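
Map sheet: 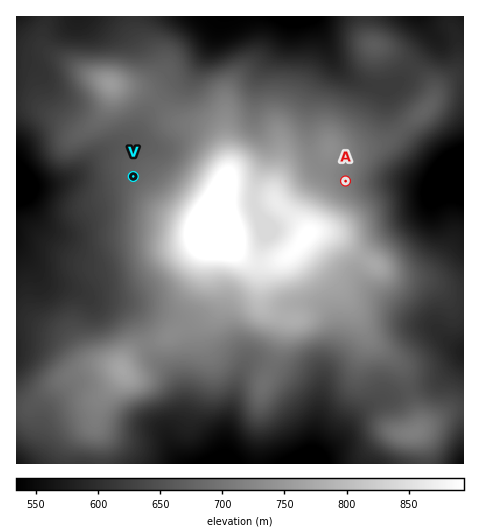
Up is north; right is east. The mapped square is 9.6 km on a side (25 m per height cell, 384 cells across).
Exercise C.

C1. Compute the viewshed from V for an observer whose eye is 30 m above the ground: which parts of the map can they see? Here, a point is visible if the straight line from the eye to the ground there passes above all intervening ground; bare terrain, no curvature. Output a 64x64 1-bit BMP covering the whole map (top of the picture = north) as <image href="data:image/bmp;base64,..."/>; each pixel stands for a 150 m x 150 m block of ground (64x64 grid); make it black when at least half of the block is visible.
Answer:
<image width="64" height="64" href="data:image/bmp;base64,Qk0+AgAAAAAAAD4AAAAoAAAAQAAAAEAAAAABAAEAAAAAAAACAAATCwAAEwsAAAIAAAAAAAAA////AAAAAAAAAAAAAAAAAAAAAAAAAAAAAAAAAAAAAAAAAAAAAAAAAAAAAAAAAAAAAAAAAAAAAAAAAAAAAAAAAAAAAAAAAAAAwAAAAAAAAADAAAAAAAAAAOAAAAAAAAAA4AAAAAAAAAD8AGAAAAAAAP8B4AAAAAAA///AAAAAAAA//8AAAAAAAB//wAAAAAAAD//gAAAAAAAf/8AAAAAAAH//wAAAAAAA//8AAAAAAAD//gAAAAAAAP/8AAAAAAAA//gAAAAAAAD/+AAAAAAAAP/4AAAAAAAA//gAAAAAAAD/+AAAAAAAAP/4AAAAAAAA//AAAAAAAAD/+AAAAAAAAP///gAAAAAA////gAAAAAD////AAAAAAPD//8AAAAAA4P//4AAAAADh///gAAAAAOH///AAAAAA4f//8AAAAADj///4AAAAAMP///gAAAAAg///+AAAAAAD///8AAAAAAP///wAAAAAA///+AAAAAAB///4AAAAAAD///gAAAAAAH//+AAAAAAAP//4AAAAAAAf/jgAAAAAAA/4GAAAAAAAH/gIAAAAAAAf8AAAAAAAAD/gAAAAAAAAAAAAAAAAAAAAAAAAAAAAAAAAAAAAAAAAAAAAAAAAAAAAAAAAAAAAAAAAAAAAAAAAAAAAAAAAAAAAAAAAAAAAAAAAAAAAAAAAAAAAAAAAAA=="/>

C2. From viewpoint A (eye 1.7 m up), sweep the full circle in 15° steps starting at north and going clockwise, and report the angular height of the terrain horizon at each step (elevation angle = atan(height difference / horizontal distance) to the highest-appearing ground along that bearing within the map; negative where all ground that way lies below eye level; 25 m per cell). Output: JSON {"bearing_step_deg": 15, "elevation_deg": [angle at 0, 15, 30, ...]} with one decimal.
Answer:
{"bearing_step_deg": 15, "elevation_deg": [0.8, -0.3, -1.3, -1.0, -2.4, -4.1, -4.6, -3.7, -2.7, -1.5, 0.9, 3.6, 6.4, 8.2, 8.9, 8.4, 7.0, 6.0, 4.9, 3.0, 2.1, 1.9, 1.9, 1.7]}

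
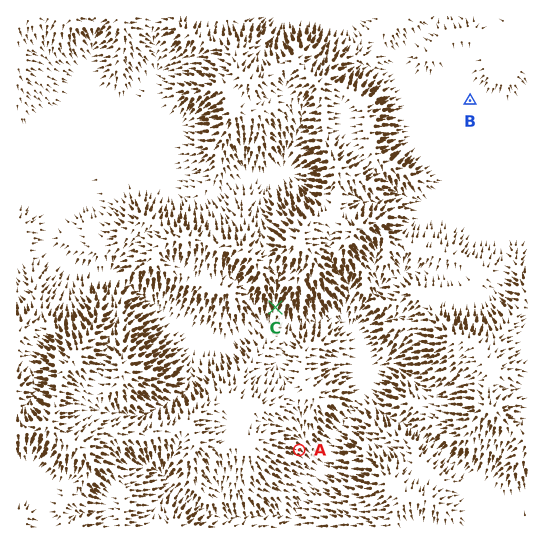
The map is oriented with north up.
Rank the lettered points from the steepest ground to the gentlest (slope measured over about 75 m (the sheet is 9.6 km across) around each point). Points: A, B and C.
C A B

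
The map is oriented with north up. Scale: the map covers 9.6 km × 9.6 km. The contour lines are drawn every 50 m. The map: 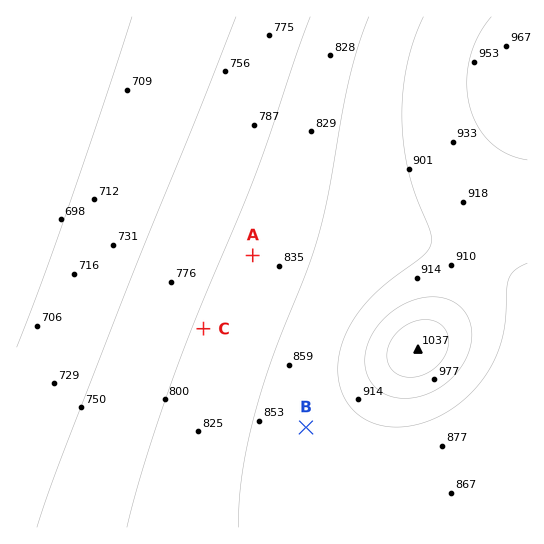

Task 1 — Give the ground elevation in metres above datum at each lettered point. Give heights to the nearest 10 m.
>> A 820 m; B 870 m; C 810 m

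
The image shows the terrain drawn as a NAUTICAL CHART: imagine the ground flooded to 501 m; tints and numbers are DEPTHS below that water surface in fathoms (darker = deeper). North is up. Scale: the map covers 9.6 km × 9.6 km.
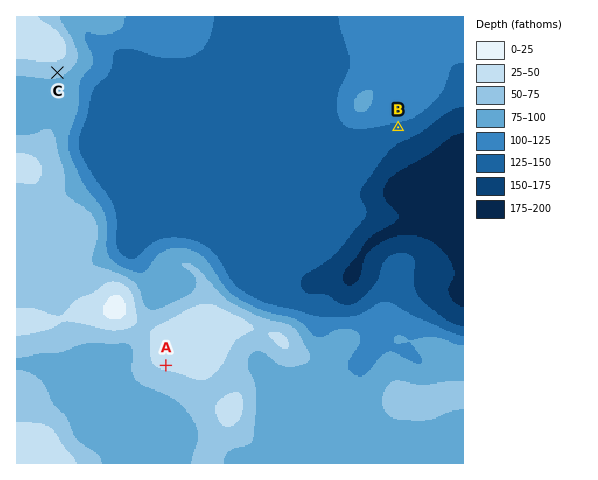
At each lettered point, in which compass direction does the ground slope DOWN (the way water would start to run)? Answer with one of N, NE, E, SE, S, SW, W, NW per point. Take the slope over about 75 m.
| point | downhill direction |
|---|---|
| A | S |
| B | S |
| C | S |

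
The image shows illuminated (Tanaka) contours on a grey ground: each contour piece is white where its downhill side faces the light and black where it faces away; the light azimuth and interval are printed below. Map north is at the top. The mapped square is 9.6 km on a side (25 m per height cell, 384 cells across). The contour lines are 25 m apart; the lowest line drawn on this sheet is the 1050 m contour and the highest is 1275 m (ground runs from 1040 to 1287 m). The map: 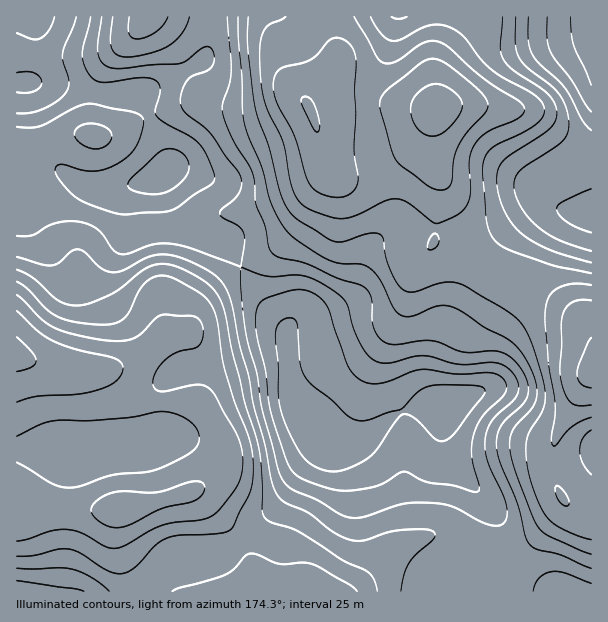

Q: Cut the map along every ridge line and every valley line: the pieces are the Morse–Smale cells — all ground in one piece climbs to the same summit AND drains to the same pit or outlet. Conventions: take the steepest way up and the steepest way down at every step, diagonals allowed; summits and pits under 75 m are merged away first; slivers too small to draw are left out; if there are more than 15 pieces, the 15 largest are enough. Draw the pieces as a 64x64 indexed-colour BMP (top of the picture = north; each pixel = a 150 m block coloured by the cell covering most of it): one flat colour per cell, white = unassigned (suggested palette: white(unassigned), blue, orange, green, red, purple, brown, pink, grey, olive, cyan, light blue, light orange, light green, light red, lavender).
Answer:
<image width="64" height="64" href="data:image/bmp;base64,Qk12CAAAAAAAAHYAAAAoAAAAQAAAAEAAAAABAAQAAAAAAAAIAAATCwAAEwsAABAAAAAAAAAA////ALR3HwAOf/8ALKAsACgn1gC9Z5QAS1aMAMJ34wB/f38AIr28AM++FwDox64AeLv/AIrfmACWmP8A1bDFACIiIiIiIiIiIiIiIiIiIiIiIiIiIiIiIiIiIiIiIRERIiIiIiIiIiIiIiIiIiIiIiIiIiIiIiIiIiIiIiEREREiIiIiIiIiIiIiIiIiIiIiIiIiIiIiIiIiIiIiERERESIiIiIiIiIiIiIiIiIiIiIiIiIiIiIiIiIiIiIRERERIiIiIiIiIiIiIiIiIiIiIiIiIiIiIiIiIiIiIREREREiIiIiIiIiIiIiIiIiIiIiIiIiIiIiIiIiIiIhERERESIiIiIiIiIiIiIiIiIiIiIiIiIiIiIiIiIiIhERERERIiIiIiIiIiIiIiIiIiIiIiIiIiIiIiIiIiIiEREREREiIiIiIiIiIiIiIiIiIiIiIiIiIiIiIiIiIiERERERESIiIiIiIiIiIiIiIiIiIiIiIiIiIiIiIiIiIRERERERIiIiIiIiIiIiIiIiIiIiIiIiIiIiIiIiIiIREREREREiIiIiIiIiIiIiIiIiIiIiIiIiIiIiIiIiIRERERERESIiIiIiIiIiIiIiIiIiIiIiIiIiIiIiIiIRERERERERIiIiIiIiIiIiIiIiIiIiIiIiIiIiIiIiIREREREREREiIiIiIiIiIiIiIiIiIiIiIiIiIiIiIiIRERERERERESIiIiIiIiIiIiIiIiIiIiIiIiIiIiIiIhERERERERERIiIiIiIiIiIiIiIiIiIiIiIiEiIiIiIhEREREREREREiIiIiIiIiIiIiIiIiIiIiIhEREiIiIiERERERERERESIiIiIiIiIiIiIiIiIiIiIhEREREiIiIRERERERERERIiIiIiIiIiIiIiIiIiIiIhERERERIiIiEREREREREREiIiIiIiIiIiIiIiIiIiIiEREREREREiERERERERERESIiIiIiIiIiIiIiIiIiIiERERERERERERERERERERERIiIiIiIiIiIiIiIiIiIiIREREREREREREREREREREREiIiIiIiIiIiIiIiIiIiIRERERERERERERERERERERESIiIiIiIiIiIiIiIiIiIhERERERERERERERERERERERIiIiIiIiIiIiIiIiIiIiEREREREREREREREREREREREiIiIiIiIiIiIiIiIiIiIRERERERERERERERERERERESIiIiIiIiIiIiIiIiIiIhERERERERERERERERERERERIiIiIiIiIiIiIiIiIiIiEREREREREREREREREREREREiIiIiIiIiIiIiIiIiIiIREREREREREREREREREREREyIiIiIiIiIiIiIiIiIiIREREREREREREREREREREREzIiIiIiIiIiIiIiIiIiIREREREREREREREREREREREzMiIiIiIiIiIiIiIiIiIREREREREREREREREREREREzMyIiIiIiIiIiIiIiIiIhEREREREREREREREREREREzMzIiIiIiIiIiIiIiIiIhERERERERERERERERERERMzMzMiIiIiIiIiIiIiIiIhERERERERERERERERERMzMzMzMyIiIiIiIiIiIiIiIiERERERERERERERERETMzMzMzMzIiIiIiIiIiIiIiIiERERERERERERERERETMzMzMzMzMiIiIiIiIiIiIiIiEREREREREREREREREzMzMzMzMzMyIiIiIiIiIiIiIhEREREREREREREREREzMzMzMzMzMzIiIiIiIiIiIiIRERERERERERERERERETMzMzMzMzMzMSIiIiIiIiIiIRERERERERERERERERERMzMzMzMzMzMxEiIiIiIiIiIREREREREREREREREREREzMzMzMzMzMzERIiIiIiIiIhERERERERERERERERERETMzMzMzMzMzMRESIiIiIiIiERERERERERERERERERERMzMzMzMzMzMxEREiEREREiEREREREREREREREREREREzMzMzMzMzMzERERERERERERERERERERERERERERERETMzMzMzMzMzMRERERERERERERERERERERERERERERERMzMzMzMzMzMxERERERERERERERERERERERERERERERMzMzMzMzMzMzEREREREREREREREREREREREREREREREzMzMzMzMzMzMRERERERERERERERERERERERERERERETMzMzMzMzMzMxERERERERERERERERERERERERERERERMzMzMzMzMzMzEREREREREREREREREREREREREREREREzMzMzMzMzMzMRERERERERERERERERERERExERERERETMzMzMzMzMzMxERERERERERERERERERERETMzMzMzMzMzMzMzMzMzMzERERERERERERERERERERERMzMzMzMzMzMzMzMzMzMzMRERERERERERERERERERERETMzMzMzMzMzMzMzMzMzMxEREREREREREREREREREREREzMzMzMzMzMzMzMzMzMzERERERERERERERERERERERERMzMzMzMzMzMzMzMzMzMREREREREREREREREREREREREzMzMzMzMzMzMzMzMzMxERERERERERERERERERERERETMzMzMzMzMzMzMzMzMzERERERERERERERERERERERETMzMzMzMzMzMzMzMzMzMRERERERERERERERERERERERMzMzMzMzMzMzMzMzMzMxERERERERERERERERERERERMzMzMzMzMzMzMzMzMzMz"/>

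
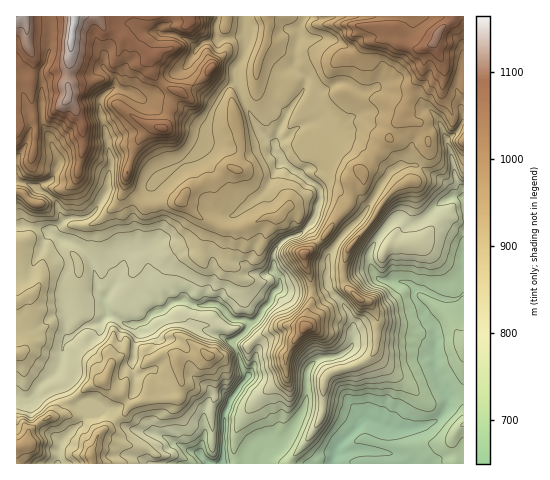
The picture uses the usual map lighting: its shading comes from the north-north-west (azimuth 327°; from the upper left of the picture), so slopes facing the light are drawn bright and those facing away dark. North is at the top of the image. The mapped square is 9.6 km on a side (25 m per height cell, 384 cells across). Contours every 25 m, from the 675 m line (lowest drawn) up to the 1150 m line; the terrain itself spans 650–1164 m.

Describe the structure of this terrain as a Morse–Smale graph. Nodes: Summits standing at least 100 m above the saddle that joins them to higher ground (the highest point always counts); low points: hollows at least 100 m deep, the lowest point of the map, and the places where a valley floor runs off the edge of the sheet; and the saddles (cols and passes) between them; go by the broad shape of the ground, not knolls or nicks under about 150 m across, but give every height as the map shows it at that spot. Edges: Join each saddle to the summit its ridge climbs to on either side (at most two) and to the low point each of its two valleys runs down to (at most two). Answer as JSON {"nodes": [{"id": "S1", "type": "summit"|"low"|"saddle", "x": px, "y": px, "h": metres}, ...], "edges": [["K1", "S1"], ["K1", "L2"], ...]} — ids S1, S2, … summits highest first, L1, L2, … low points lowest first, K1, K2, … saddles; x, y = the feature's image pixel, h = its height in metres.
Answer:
{"nodes": [
{"id": "S1", "type": "summit", "x": 75, "y": 18, "h": 1164},
{"id": "S2", "type": "summit", "x": 438, "y": 34, "h": 1109},
{"id": "S3", "type": "summit", "x": 18, "y": 447, "h": 970},
{"id": "L1", "type": "low", "x": 333, "y": 462, "h": 650},
{"id": "K1", "type": "saddle", "x": 244, "y": 56, "h": 885},
{"id": "K2", "type": "saddle", "x": 40, "y": 388, "h": 811},
{"id": "K3", "type": "saddle", "x": 235, "y": 348, "h": 731}],
"edges": [["K1", "S1"], ["K1", "S2"], ["K1", "L1"], ["K2", "S1"], ["K2", "S3"], ["K2", "L1"], ["K3", "S2"], ["K3", "S3"], ["K3", "L1"]]}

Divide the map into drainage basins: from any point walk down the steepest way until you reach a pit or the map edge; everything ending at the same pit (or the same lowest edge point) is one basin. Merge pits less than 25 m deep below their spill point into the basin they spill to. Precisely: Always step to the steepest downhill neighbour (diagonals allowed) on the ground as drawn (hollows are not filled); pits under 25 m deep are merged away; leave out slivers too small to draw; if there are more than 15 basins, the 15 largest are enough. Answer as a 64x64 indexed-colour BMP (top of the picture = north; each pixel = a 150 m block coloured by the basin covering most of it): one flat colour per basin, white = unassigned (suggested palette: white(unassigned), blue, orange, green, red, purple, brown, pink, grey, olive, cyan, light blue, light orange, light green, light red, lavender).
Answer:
<image width="64" height="64" href="data:image/bmp;base64,Qk12CAAAAAAAAHYAAAAoAAAAQAAAAEAAAAABAAQAAAAAAAAIAAATCwAAEwsAABAAAAAAAAAA////ALR3HwAOf/8ALKAsACgn1gC9Z5QAS1aMAMJ34wB/f38AIr28AM++FwDox64AeLv/AIrfmACWmP8A1bDFADMzMzMzMREREREiIiIiIiIiIiIhERERERERERERERERMzMzMzMxERERESIiIiIiIiIiIiIRERERERERERERERETMzMzMzERERIiIiIiIiIiIiIiIiEREREREREREREREREzMzMzMxIiIiIiIiIiIiIiIiIiIhERERERERERERERETMzMzMzIiIiIiIiIiIiIiIiIiIiEREREREREREREREREzMzMzMyIiIiIiIiIiIiIiIiIiIhERERERERERERERERMzMzMzMiIiIiIiIiIiIiIiIiIiERERERERERERERERERMzMzMzMiIiIiIiIiIiIiIiIiIhERERERERERERERERETMzMzMxIiIiIiIiIiIiIiIiIiEREREREREREREREREREzMzMxEREREiIiIiIiIiIiIiIREREREREREREREREREREzMxERERERIiIiIiIiIiIiIhERERERERERERERERERERMxEREREREiIiIiIiIiIiIiEREREREREREREREREREREREREREREiIiIiIiIiIiIiIRERERERERERERERERERERERERERESIiIiIiIiIiIiIiIRERERERERERERERERERERERERERIiIiIiIiIiIiIiIhEREREREREREREREREREREREREREREiIiIiIiIiIiIiERERERERERERERERERERERERERERESIiIiIiIiIiIiIRERERERERERERERERERERERERERESIiIiIiIiIiIiIRERERERERERERERERERERERERERESIiIiIiIiIiIiIRERERERERERERERERERERERERERERIiIiIiIiIiIiEREREREREREREREREREREREREREREREiIiIiIiIiIiERERERERERERERERERERERERERERERESIiIiIiIiIiIhERERERERERERERERERERERERERERERIiIiIiIiIiIiERERERERERERERERERERERERERERERESIiIiIiIiIiIREREREREREREREREREREREREREREREREiIiIiIiIiIhERERERERERERERERERERERERERERERESIiIiIiIiIiERERERERERERERERERERERERERERERERIiIiIiIiIiIRERERERERERERERERERERERERERERERESIiIiIiIiIhERERERERERERERERERERERERERERERERIiIiIiIiIhEREREREREREREREREREREREREREREREREiIiIiIiIiERERERERERERERERERERERERERERERERESIiIiIiIiIRERERERERERERERERERERERERERERERERIiIiIiIiIREREREREREREREREREREREREREREREREREiIiIiIiIhERERERERERERERERERERERERERERERERESIiIiIiIhEREREREREREREREREREREREREREREREREREREREiIhERERERERERERERERERERERERERERERERERERERERERERERERERERERERERERERERERERERERERERERERERERERERERERERERERERERERERERERERERERERERERERERERERERERERERERERERERERERERERERERERERERERERERERERERERERERERERERERERERERERERERERERERERERERERERERERERERERERERERERERERERERERERERERERERERERERERERERERERERERERERERERERERERERERERERERERERERERERERERERERERERERERERERERERERERERERERERERERERERERERERERERERERERERERERERERERERERERERERERERERERERERERERERERERERERERERERERERERERERERERERERERERERERERERERERERERERERERERERERERERERERERERERERERERERERERERERERERERERERERERERERERERERERERERERERERERERERERERERERERERERERERERERERERERERERERERERERERERERERERERERERERERERERERERERERERERERERERERERERERERERERERERERERERERERERERERERERERERERERERERERERERERERERERERERERERERERERERERERERERERERERERERERERERERERERERERERERERERERERERERERERERERERERERERERERERERERERERERERERERERERERERERERERERERERERERERERERERERERERERERERERERERERERERERERERERERERERERERERERERERERERERERERERERERERERERERERERERERERERERERERERERERERERERERERERERERERERERERERERERERERERERERERERERERERERERERERERERERERERERERERERERERERERERERERERERERERERERERERERERERERERERERERERERERERERERERERERERERERERERERERERERERERERERERERERERERERERERERERERERERERERERERERERERERERERERERERERERERERERERERERERERERERERERERERERERERERERERERERERERERERERERERERERERERERERERERERERERERERERERERERERERERERERERER"/>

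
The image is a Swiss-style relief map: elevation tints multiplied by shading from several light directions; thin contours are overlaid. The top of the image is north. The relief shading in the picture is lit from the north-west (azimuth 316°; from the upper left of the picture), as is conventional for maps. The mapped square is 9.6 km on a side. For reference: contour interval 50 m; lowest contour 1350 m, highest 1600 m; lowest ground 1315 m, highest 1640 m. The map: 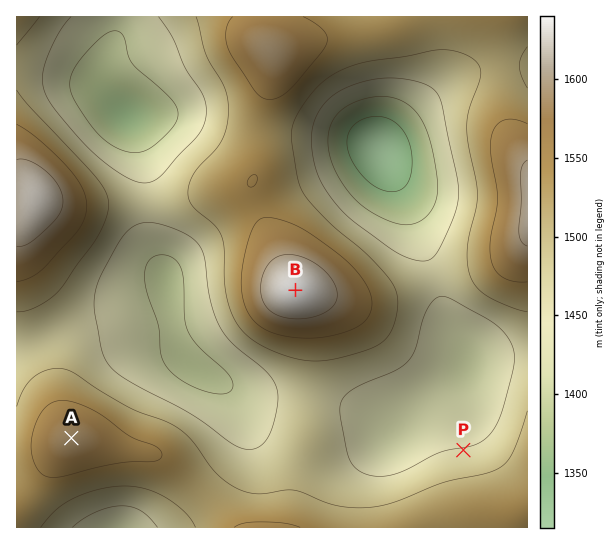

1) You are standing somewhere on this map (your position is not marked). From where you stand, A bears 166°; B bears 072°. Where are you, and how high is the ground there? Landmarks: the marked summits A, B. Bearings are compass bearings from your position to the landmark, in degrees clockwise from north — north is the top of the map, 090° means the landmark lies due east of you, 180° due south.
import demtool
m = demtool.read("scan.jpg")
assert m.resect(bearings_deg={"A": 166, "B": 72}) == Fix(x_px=54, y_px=368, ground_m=1500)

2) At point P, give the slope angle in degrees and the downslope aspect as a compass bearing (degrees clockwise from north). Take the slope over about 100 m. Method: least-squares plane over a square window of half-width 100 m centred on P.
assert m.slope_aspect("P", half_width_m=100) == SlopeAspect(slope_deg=4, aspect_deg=351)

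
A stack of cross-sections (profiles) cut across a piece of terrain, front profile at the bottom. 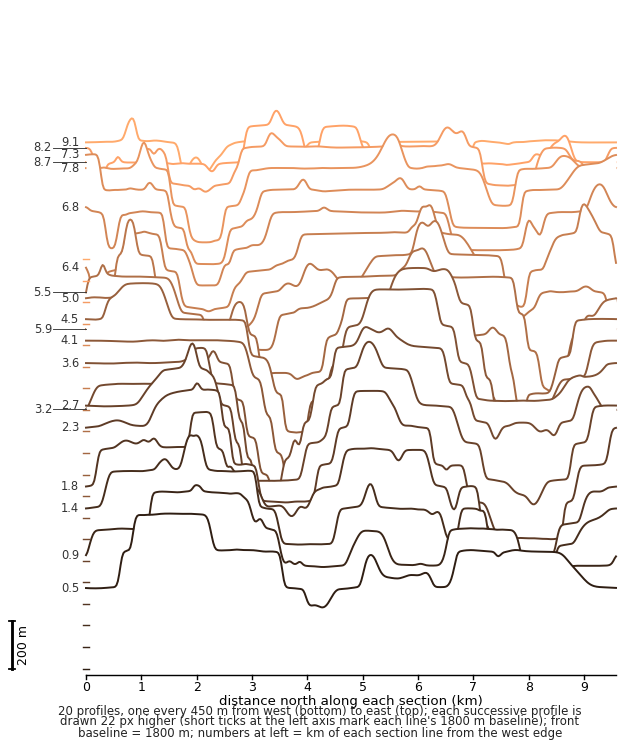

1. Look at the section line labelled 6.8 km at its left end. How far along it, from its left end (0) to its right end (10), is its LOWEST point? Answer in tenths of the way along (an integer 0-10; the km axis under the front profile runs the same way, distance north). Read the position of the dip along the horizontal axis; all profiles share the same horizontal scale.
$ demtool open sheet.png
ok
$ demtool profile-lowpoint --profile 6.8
2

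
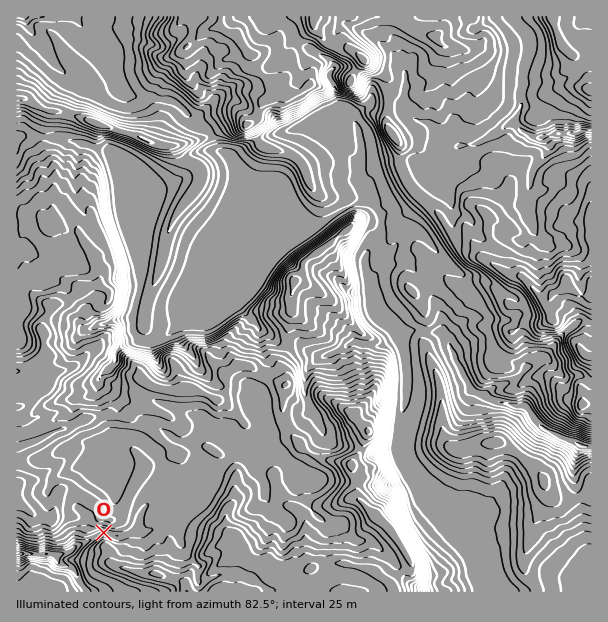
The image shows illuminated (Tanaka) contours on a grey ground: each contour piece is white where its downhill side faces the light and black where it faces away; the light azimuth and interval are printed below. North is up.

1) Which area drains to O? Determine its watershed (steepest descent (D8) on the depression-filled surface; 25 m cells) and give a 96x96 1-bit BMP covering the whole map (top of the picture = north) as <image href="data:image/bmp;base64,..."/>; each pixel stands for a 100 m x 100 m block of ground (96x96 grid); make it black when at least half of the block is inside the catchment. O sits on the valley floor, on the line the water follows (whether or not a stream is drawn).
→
<image width="96" height="96" href="data:image/bmp;base64,Qk2+BAAAAAAAAD4AAAAoAAAAYAAAAGAAAAABAAEAAAAAAIAEAAATCwAAEwsAAAIAAAAAAAAA////AAAAAAAAAAAP/wAAAAAAAAAAAAAP/4AAAAAAAAAAAAB//8AABgAAAAAAAA///+cAD4AAAAAAAP/////w/8AAAAAAAf///////8AAAAAAAf///////4AAAAAAAf///////wAAAAAAAf///////wAAAAAAAf///////gAAAAAAAf///////AAAAAAAAf//////+AAAAAAMA///////8AAAAAA8A///////4AAAAAB+B///////wAAAAAD+D///////gAAAAAD+P///////gAAAAAD/////////gAAAAAD/////////gAAAAAD/////////gAAAAAD/////////AAAAAAD////////+AAAAAAD////////AAAAAAAD///////8AAAAAAAB///////4AAAAAAAAP//////4AAAAAAAAD//////wAAAAAAAAAf/////gAAAAAAAAAH/////gAAAAAAAAAAT////gAAAAAAAAAAA////AAAAAAAAAAAA////gAAAAAAAAAAA//v/gAAAAAAAAAAA/8H/gAAAAAAAAAAAQAH/AAAAAAAAAAAAAAH+AAAAAAAAAAAAAAH4AAAAAAAAAAAAAABgAAAAAAAAAAAAAAAAAAAAAAAAAAAAAAAAAAAAAAAAAAAAAAAAAAAAAAAAAAAAAAAAAAAAAAAAAAAAAAAAAAAAAAAAAAAAAAAAAAAAAAAAAAAAAAAAAAAAAAAAAAAAAAAAAAAAAAAAAAAAAAAAAAAAAAAAAAAAAAAAAAAAAAAAAAAAAAAAAAAAAAAAAAAAAAAAAAAAAAAAAAAAAAAAAAAAAAAAAAAAAAAAAAAAAAAAAAAAAAAAAAAAAAAAAAAAAAAAAAAAAAAAAAAAAAAAAAAAAAAAAAAAAAAAAAAAAAAAAAAAAAAAAAAAAAAAAAAAAAAAAAAAAAAAAAAAAAAAAAAAAAAAAAAAAAAAAAAAAAAAAAAAAAAAAAAAAAAAAAAAAAAAAAAAAAAAAAAAAAAAAAAAAAAAAAAAAAAAAAAAAAAAAAAAAAAAAAAAAAAAAAAAAAAAAAAAAAAAAAAAAAAAAAAAAAAAAAAAAAAAAAAAAAAAAAAAAAAAAAAAAAAAAAAAAAAAAAAAAAAAAAAAAAAAAAAAAAAAAAAAAAAAAAAAAAAAAAAAAAAAAAAAAAAAAAAAAAAAAAAAAAAAAAAAAAAAAAAAAAAAAAAAAAAAAAAAAAAAAAAAAAAAAAAAAAAAAAAAAAAAAAAAAAAAAAAAAAAAAAAAAAAAAAAAAAAAAAAAAAAAAAAAAAAAAAAAAAAAAAAAAAAAAAAAAAAAAAAAAAAAAAAAAAAAAAAAAAAAAAAAAAAAAAAAAAAAAAAAAAAAAAAAAAAAAAAAAAAAAAAAAAAAAAAAAAAAAAAAAAAAAAAAAAAAAAAAAAAAAAAAAAAAAAAAAAAAAAAAAAAAAAAAAAAAAAAAAAAAAAAAAAAAAAAAAAAAAAAAAAAAAAAAAAAAAAAAAAAAAAAAAAAAAAAAAAAAAAAAAAAAAAAAAAAAAAAAAAAAA="/>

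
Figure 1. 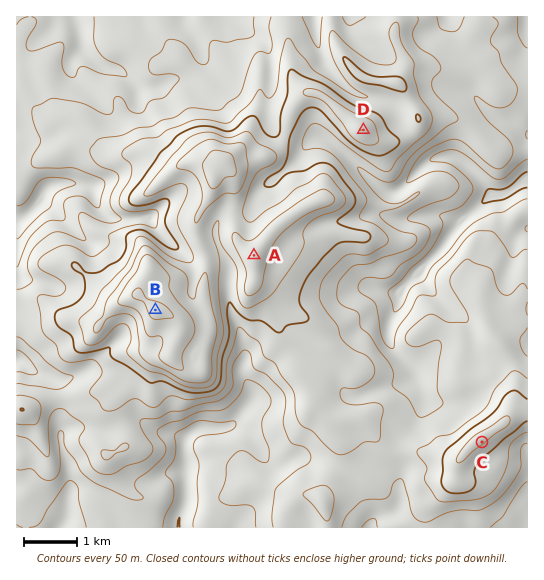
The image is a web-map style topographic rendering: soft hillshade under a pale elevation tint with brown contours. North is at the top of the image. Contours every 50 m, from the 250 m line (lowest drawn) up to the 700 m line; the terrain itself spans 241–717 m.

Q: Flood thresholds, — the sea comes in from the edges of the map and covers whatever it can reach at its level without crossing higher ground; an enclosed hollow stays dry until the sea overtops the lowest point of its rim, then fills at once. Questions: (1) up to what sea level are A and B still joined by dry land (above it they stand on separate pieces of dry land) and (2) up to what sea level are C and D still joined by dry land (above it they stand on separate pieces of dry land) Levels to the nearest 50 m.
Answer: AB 550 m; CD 450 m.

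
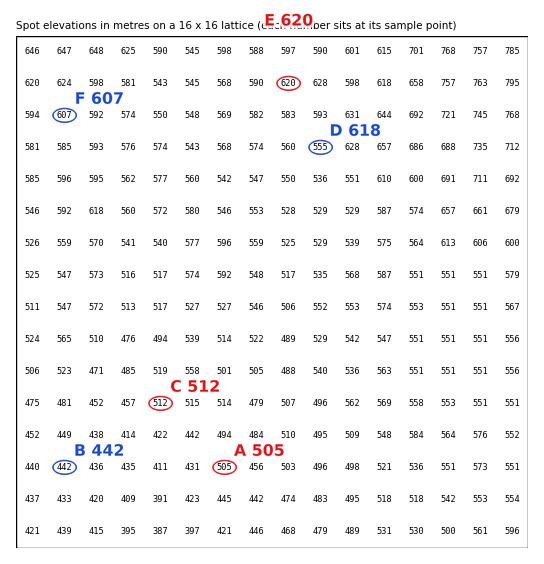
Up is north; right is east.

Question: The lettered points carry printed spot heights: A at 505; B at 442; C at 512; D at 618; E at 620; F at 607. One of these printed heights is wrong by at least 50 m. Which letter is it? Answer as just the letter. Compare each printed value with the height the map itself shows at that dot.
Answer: D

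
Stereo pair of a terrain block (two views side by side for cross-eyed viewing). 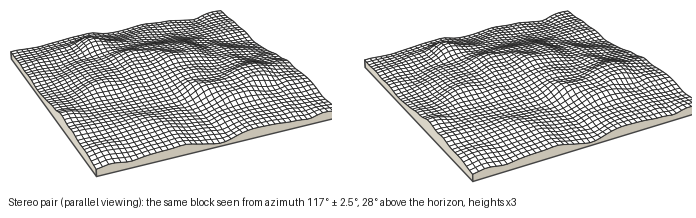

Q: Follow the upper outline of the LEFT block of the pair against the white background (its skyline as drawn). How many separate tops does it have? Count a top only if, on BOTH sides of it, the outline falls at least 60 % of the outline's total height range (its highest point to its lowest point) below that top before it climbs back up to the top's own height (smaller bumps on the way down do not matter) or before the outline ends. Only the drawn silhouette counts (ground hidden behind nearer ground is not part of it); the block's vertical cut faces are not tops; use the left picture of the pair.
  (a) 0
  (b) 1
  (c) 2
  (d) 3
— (a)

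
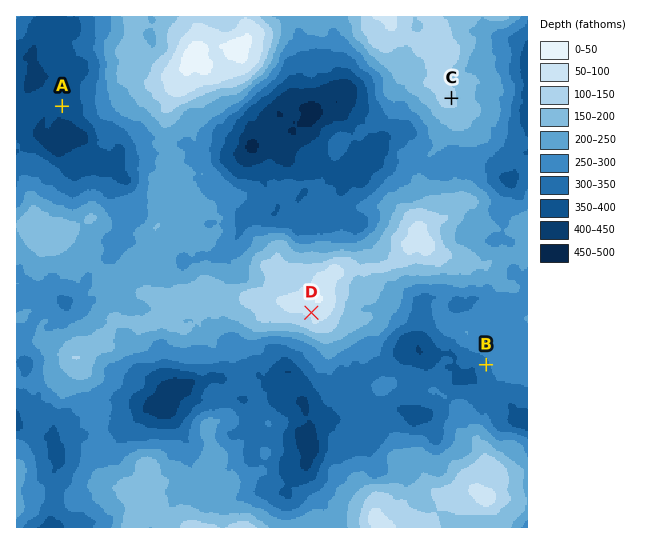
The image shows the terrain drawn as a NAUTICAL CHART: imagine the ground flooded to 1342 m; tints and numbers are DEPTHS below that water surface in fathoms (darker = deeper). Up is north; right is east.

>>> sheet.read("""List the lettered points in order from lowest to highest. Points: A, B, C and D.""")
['A', 'B', 'C', 'D']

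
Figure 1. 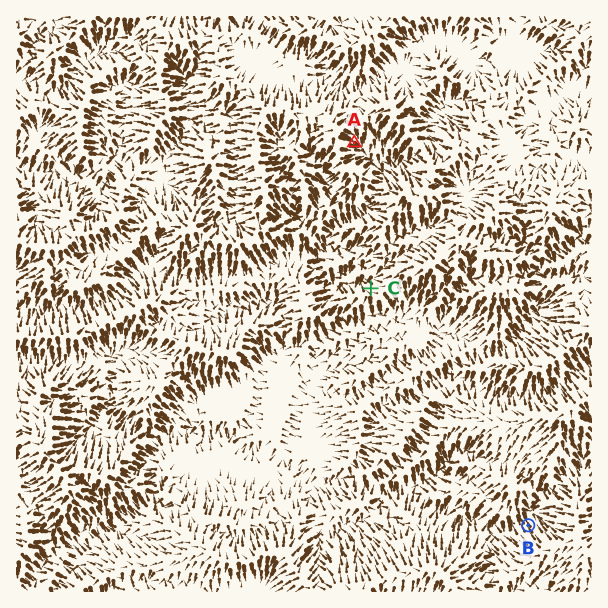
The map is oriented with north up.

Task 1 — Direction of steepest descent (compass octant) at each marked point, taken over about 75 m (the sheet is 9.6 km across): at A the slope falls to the SE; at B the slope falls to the NW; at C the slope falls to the NW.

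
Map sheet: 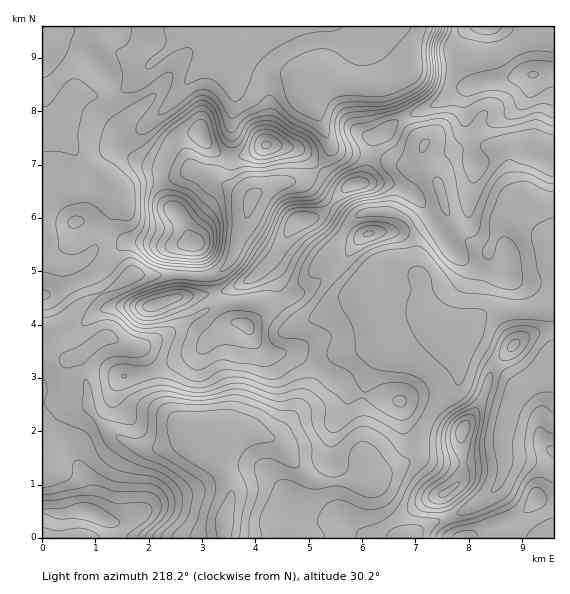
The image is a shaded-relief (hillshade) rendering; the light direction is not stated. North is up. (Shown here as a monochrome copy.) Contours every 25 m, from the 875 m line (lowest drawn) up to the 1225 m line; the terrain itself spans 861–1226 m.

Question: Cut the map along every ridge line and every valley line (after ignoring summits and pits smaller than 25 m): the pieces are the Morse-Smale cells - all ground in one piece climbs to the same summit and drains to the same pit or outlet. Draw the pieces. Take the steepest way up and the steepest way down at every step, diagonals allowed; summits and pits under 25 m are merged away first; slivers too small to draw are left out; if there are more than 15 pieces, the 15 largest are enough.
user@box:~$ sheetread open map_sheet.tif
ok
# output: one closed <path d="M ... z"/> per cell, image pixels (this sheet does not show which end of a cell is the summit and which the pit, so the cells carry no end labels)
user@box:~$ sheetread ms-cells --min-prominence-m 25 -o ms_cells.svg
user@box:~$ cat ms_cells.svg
<path d="M553 26l-13 0-16 13-25 15-10 3-25 0-8 2-2 5 3 11 12 12-13 3-16 12-43 19-24 19-2 17 29 8 12 0 7-5 2-6 4 11 13 18 8 32-11 10-12 6-6 8 0 32 6 10 4 30 7 8-51 24-34 8-17 8-14 18-16 28-27 32-10 0-10-4-16 0-11 4-5 4 0 26 8 21 0 9-6 20 0 12 2 2 10 3 30 0 21-3 10-11 9-19 4-16 0-5-3-5 15 7 22-1 24 2 4-2-2-10-8-16-1-55 5-20 8-17 21-22 21-10 19-12 1 3 23 9 19-14 10-6 47-1 18-3z"/><path d="M373 290l-9 8-23 7-44 21-8-1-26-23-7-1-32 2-23 10-36 22-21 11-5 0-1 2 11 16 6 28 6 12 23 22 32 9 7 6 16-8 16 0 10 4 10 0 27-32 16-28 14-18 17-8 34-8 51-24-26-22-24-2z"/><path d="M77 355l-10 4-25 0 0 178 182 1 1-21 6-20 0-9-8-21 0-26-7-6-21-4-23 14-24 4-12-3-17-8-10-7-18-20-2-6-3-24z"/><path d="M277 26l-92 0-8 15-56 50-14 6-30-4-6 3-6 20-8 13-6 5-9 1 1 160 12-2 22-10-6-14-4-2 17-6 9-9 10-19 15-37 0-5-13-18 1-6 8-14 50-44 41-47 23-12 16-3 16-6 15-10z"/><path d="M419 26l-84 1 6 14-2 6-17 29-9 5-3 8 7 24 16 36 15 5 21 3 4-17 24-19 43-19 16-12 14-3-12-10-5-16-46 4 6-20 6-13z"/><path d="M335 26l-56 0-4 5-12 8-36 13 0 12 8 31-4 24 0 22-4 14 2 3 8 0 12-4 16-9 8 0 27 5 19 19 2-2 9-15 0-8-17-41-3-14 3-8 9-5 17-29 2-6z"/><path d="M553 366l-30 21-9 10-12 39 3 31-7 18-13 13-12 8-21 11-29 10-12 9 1 2 142-1z"/><path d="M436 321l-45 24-16 18-8 17-5 20 1 55 8 16 2 10 7-7 27-12 7-6 5-19 10-20 29-33 3-15-2-38-8-2z"/><path d="M184 26l-141 0-1 107 9 1 6-5 8-13 2-12 6-10 4-1 30 4 9-3 13-8 48-45z"/><path d="M332 205l-15 12-18 4-14 16-10 19-20 21-26 13-14 3 0 12 21-3 27 0 26 23 8 1 44-21 28-10 4-3-2-6-11 0-9-4-22-23 16-30 9-10-9-4z"/><path d="M227 51l-22 11-45 51-46 40-8 14-1 6 14 18 20-9 21-3 1-10 9-22 9-10 6-3 16 0 4 7 10 10 12 5 4-15 0-22 4-24-8-31z"/><path d="M137 274l-6 1-19 14-19 8-13 9-13 15-13 7 5 19 9 11 15-5 21-16 27 9 13 0 73-42-2-11-34 4 4-10-1-12z"/><path d="M460 335l1 34-3 15-29 33-10 20-2 15-3 3 15 6 16 2 35-1 21-4 2-2 0-27 8-25 8-15-23-24-29-18-6-6z"/><path d="M108 337l-7 1-23 18 9 31 2 18 8 14 22 19 17 8 12 3 24-4 25-14-17-8-17-15-6-12-4-20-10-23-6-6z"/><path d="M417 455l-37 19-9 9 7 29 5 12 8 9 12 5 8 0 12-11 29-10 33-19 13-13 7-18-1-10-24 5-35 1-16-2z"/>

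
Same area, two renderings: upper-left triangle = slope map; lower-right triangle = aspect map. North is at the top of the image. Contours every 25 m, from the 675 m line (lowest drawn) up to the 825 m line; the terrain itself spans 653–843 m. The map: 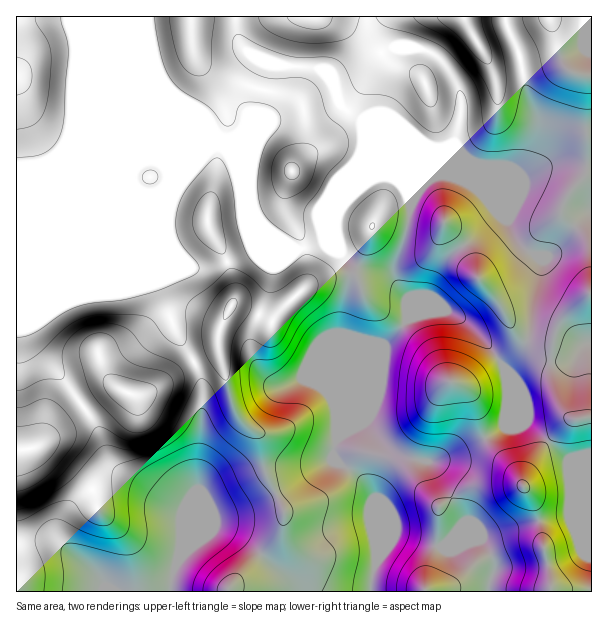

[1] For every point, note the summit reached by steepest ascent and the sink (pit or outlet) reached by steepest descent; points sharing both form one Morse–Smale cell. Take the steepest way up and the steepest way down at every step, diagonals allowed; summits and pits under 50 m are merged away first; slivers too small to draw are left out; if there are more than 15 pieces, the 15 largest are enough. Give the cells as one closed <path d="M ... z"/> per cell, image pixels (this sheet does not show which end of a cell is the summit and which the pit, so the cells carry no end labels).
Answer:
<path d="M222 148l-9 0-12 4-130 0-30 12-25 3 1 425 210 0 3-7 50-51 4-22-20-45-4-29-20-19-6-11-16-57 2-24 11-21 11 1 30 13 22-24 17-13 22-7 21-2 13-29 6-21 7-6 15 0 13 4 2-22-4-11-10-9-6-4-13 0-14 8-15 14-6 8-5 12-7 10-4 11-3 3-26 8-27-18-10-10-30-66z"/><path d="M591 16l-442 0-1 17 8 35 12 30 48 50 6 0 8 8 21 46-1-23 6-32 0-27 4-10 0-9 8-33 2-4 42 3 9 3 10 10 9 24 8 8 16 10 20 49 3 5 9 4 10 9 5 13 7-13 16-13 13-1 15 5 14 7 16 19 16 15 8 18 8 9 13 8 11 0 10-8 12-17 22-21z"/><path d="M395 218l-15 0-7 6-6 21-13 29-21 2-22 7-17 13-22 24-30-13-11-1-11 21-2 24 16 57 6 11 20 19 4 29 20 45-1 13-6 14-47 46-2 7 198-1 6-31 6-14-31-10-12-1-17 23-2-3 0-10-3-9 1-38-7-13-17-16-12-6-4-5 2-17 13-12 36-85 23-24 0-23-10-10-4-11 0-10 12-32 2-12z"/><path d="M447 175l-13 1-16 13-8 14-1 18 23 5 13-2 19 24 12 28 22 24 19 36-3 9-16 14 8 12 2 10-3 45-17 10-2 4 24 25 12 20-46 1-24 12 12 24-19 23 13 1 18-6 6 0 12 24 0 8-6 13 1 7 102 0 1-380-5 2-17 17-19 23-14 2-19-13-10-22-16-15-16-19-14-7z"/><path d="M174 192l-114 114-31 20-3 6 12 24 28 25 28 41 16 42 57 38 13 6 2 2 0 19 16-37 0-30 4-36 0-43-12-29-16-27-16-40 0-6 16-35-5-12 0-25z"/><path d="M147 16l-131 1 1 149 24-2 30-12 130 0 15-5-48-49-11-26-6-22z"/><path d="M273 64l-3 0-2 4-8 33 0 9-4 10 0 27-4 20-2 28 3 14 7 13 16 14 23 14 24-8 3-3 4-11 7-10 5-12 6-8 20-17 9-5 9 0 0-2-2-3-20-49-16-10-8-8-6-20-13-14-9-3z"/><path d="M446 310l-24 3-12 5-25 26-36 84 1 2 15-8 14 19 11 11 6 4 26 6 13 0 49-24-10-39-5-7-11-8 10-4 30-23-28-32z"/><path d="M411 222l-3 0-2 12-12 32 2 15 12 16 0 21 14-5 24-3 24 15 28 33 16-13 3-9-19-36-22-24-12-28-20-25-12 3z"/><path d="M365 422l-9 4-19 12-3 9 0 11 4 5 18 11 11 11 7 13-1 38 3 9 0 10 2 3 4-4 13-19 42 11 2-40 12-9-18-32-4-3-15-2-24-8z"/><path d="M482 540l-24 6-21 1-5 13-6 31 62 1 6-20 0-8z"/><path d="M485 438l-24 13-31 11 22 36 24-12 46-1-6-12-28-29z"/><path d="M497 358l-29 22-10 4 7 4 9 11 11 39 20-12 3-45-2-10z"/><path d="M452 499l-13 7-1 41 5 0 21-25-2-9z"/>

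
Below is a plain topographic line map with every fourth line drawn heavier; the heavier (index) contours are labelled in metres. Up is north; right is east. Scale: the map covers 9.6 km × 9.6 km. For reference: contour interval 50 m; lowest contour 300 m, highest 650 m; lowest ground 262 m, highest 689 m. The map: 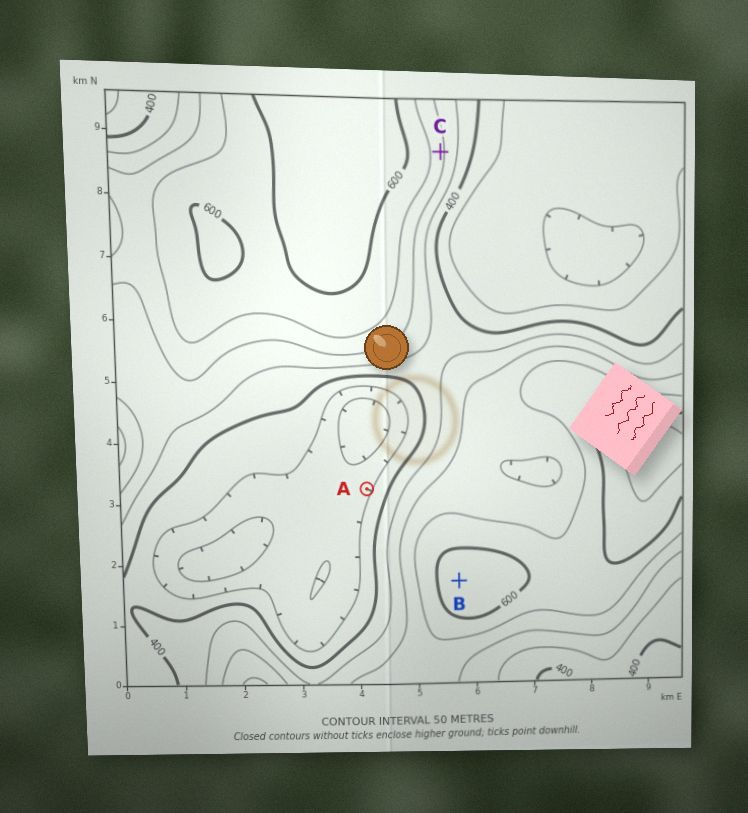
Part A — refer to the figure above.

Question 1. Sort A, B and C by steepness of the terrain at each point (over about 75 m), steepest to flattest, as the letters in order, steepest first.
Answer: C A B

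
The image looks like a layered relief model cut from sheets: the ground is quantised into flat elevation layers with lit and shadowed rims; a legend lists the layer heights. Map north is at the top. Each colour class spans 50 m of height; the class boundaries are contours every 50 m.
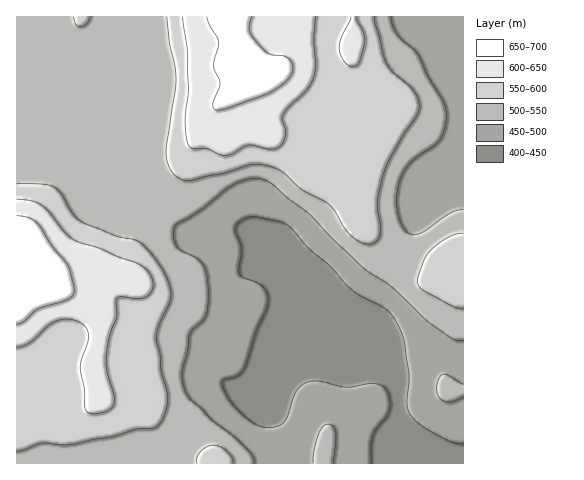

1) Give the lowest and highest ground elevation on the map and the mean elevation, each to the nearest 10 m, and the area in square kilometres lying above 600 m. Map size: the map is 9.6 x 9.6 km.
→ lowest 430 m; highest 690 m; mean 530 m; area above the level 13.7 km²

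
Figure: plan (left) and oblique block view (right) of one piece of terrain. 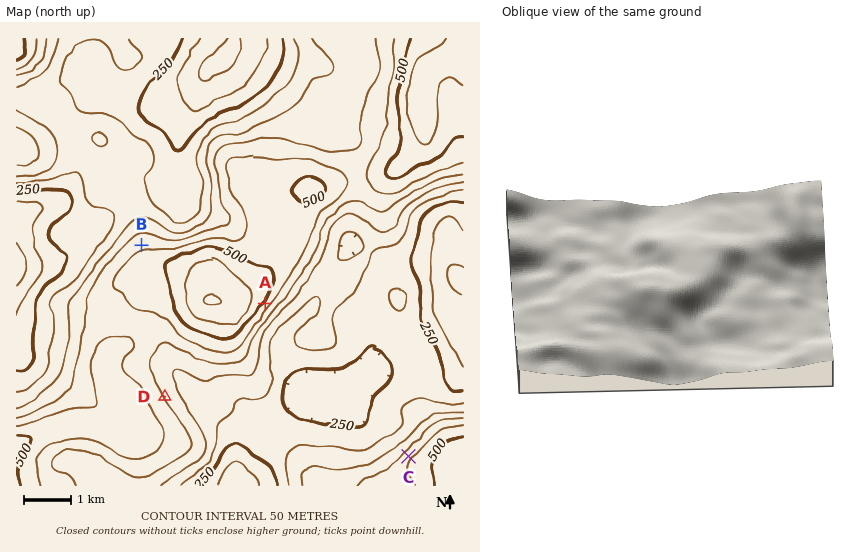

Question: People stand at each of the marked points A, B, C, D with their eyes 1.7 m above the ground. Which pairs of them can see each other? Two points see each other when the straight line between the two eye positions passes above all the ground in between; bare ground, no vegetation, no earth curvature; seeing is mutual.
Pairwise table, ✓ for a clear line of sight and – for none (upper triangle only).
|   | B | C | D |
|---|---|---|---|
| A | – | ✓ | – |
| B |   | – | – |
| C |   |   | ✓ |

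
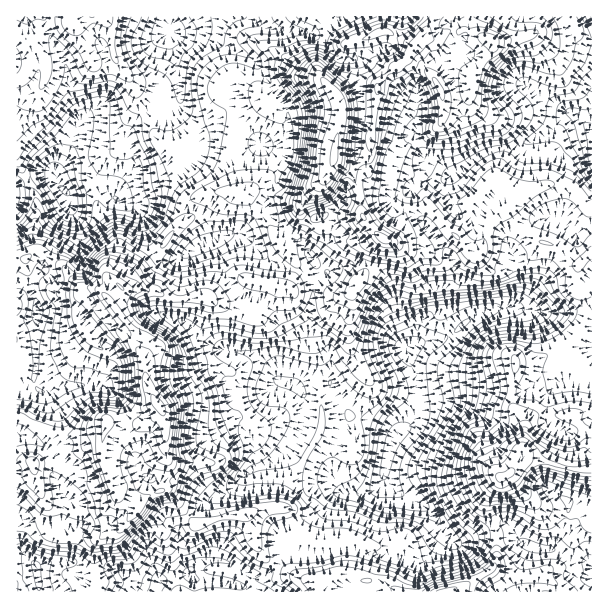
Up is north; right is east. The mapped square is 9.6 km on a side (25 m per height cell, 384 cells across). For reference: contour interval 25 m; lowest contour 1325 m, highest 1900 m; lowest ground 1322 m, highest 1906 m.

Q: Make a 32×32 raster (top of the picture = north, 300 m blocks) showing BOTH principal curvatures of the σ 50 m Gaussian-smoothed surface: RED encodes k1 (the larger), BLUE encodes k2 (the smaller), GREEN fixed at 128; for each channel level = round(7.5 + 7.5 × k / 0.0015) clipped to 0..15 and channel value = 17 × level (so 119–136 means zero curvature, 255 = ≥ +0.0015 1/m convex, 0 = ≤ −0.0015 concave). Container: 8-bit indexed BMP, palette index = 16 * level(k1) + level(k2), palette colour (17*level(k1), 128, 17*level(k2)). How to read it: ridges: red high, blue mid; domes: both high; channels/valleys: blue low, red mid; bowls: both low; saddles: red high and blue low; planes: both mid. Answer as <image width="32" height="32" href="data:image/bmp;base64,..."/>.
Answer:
<image width="32" height="32" href="data:image/bmp;base64,Qk02CAAAAAAAADYEAAAoAAAAIAAAACAAAAABAAgAAAAAAAAEAAATCwAAEwsAAAABAAAAAAAAAIAAABGAAAAigAAAM4AAAESAAABVgAAAZoAAAHeAAACIgAAAmYAAAKqAAAC7gAAAzIAAAN2AAADugAAA/4AAAACAEQARgBEAIoARADOAEQBEgBEAVYARAGaAEQB3gBEAiIARAJmAEQCqgBEAu4ARAMyAEQDdgBEA7oARAP+AEQAAgCIAEYAiACKAIgAzgCIARIAiAFWAIgBmgCIAd4AiAIiAIgCZgCIAqoAiALuAIgDMgCIA3YAiAO6AIgD/gCIAAIAzABGAMwAigDMAM4AzAESAMwBVgDMAZoAzAHeAMwCIgDMAmYAzAKqAMwC7gDMAzIAzAN2AMwDugDMA/4AzAACARAARgEQAIoBEADOARABEgEQAVYBEAGaARAB3gEQAiIBEAJmARACqgEQAu4BEAMyARADdgEQA7oBEAP+ARAAAgFUAEYBVACKAVQAzgFUARIBVAFWAVQBmgFUAd4BVAIiAVQCZgFUAqoBVALuAVQDMgFUA3YBVAO6AVQD/gFUAAIBmABGAZgAigGYAM4BmAESAZgBVgGYAZoBmAHeAZgCIgGYAmYBmAKqAZgC7gGYAzIBmAN2AZgDugGYA/4BmAACAdwARgHcAIoB3ADOAdwBEgHcAVYB3AGaAdwB3gHcAiIB3AJmAdwCqgHcAu4B3AMyAdwDdgHcA7oB3AP+AdwAAgIgAEYCIACKAiAAzgIgARICIAFWAiABmgIgAd4CIAIiAiACZgIgAqoCIALuAiADMgIgA3YCIAO6AiAD/gIgAAICZABGAmQAigJkAM4CZAESAmQBVgJkAZoCZAHeAmQCIgJkAmYCZAKqAmQC7gJkAzICZAN2AmQDugJkA/4CZAACAqgARgKoAIoCqADOAqgBEgKoAVYCqAGaAqgB3gKoAiICqAJmAqgCqgKoAu4CqAMyAqgDdgKoA7oCqAP+AqgAAgLsAEYC7ACKAuwAzgLsARIC7AFWAuwBmgLsAd4C7AIiAuwCZgLsAqoC7ALuAuwDMgLsA3YC7AO6AuwD/gLsAAIDMABGAzAAigMwAM4DMAESAzABVgMwAZoDMAHeAzACIgMwAmYDMAKqAzAC7gMwAzIDMAN2AzADugMwA/4DMAACA3QARgN0AIoDdADOA3QBEgN0AVYDdAGaA3QB3gN0AiIDdAJmA3QCqgN0Au4DdAMyA3QDdgN0A7oDdAP+A3QAAgO4AEYDuACKA7gAzgO4ARIDuAFWA7gBmgO4Ad4DuAIiA7gCZgO4AqoDuALuA7gDMgO4A3YDuAO6A7gD/gO4AAID/ABGA/wAigP8AM4D/AESA/wBVgP8AZoD/AHeA/wCIgP8AmYD/AKqA/wC7gP8AzID/AN2A/wDugP8A/4D/ALaDmJfItqWDo4OSgqOVxefYp4aGx7Vxtvb1lJW2x7WFhHGTg8JwtXO2crSkgsSztJO1x8WignKSZKT5tKXIpZWCx9bE+OeTg8a1hHWn6ISHlpSTtaWopnVAcfRzcnGVhra2hYO19uSQtcX3pKS2cpWWp6eXpsqmgpOE1HKVt5andNa0tra097Jyw5Pl+Pf39pWWqKd0hIGQp7ejY8bIlYal6HN0k/il9PiEdIGCgqOjhXOCgnWEgqiWqOfX03Fxg7bFlJaj94Ry05SltHCFh6eGdqelcpamp7en+vmycPb358SFhPW2Y5b4s9b604V0hqeGuMeBlpeFpummxvj1xrWDpbal1ZWmhPdRdKWTmIeFt4Wnx3KEdYaW55S353NipffGg7X657a1+IKWhZanp4aXlobFdHV0hJW0g6PEkrallHSGlNWgsff5o6iDp3WHhqaWhranlIV1ZIWX15aFpqeFhYSCgWCm9nOFp4OndXV1pnSGyMilhIeGhoXVhYV1haeVlpeGYdb3loSEpqiWdnaWhKfXhoOVl6aWmOmVh4eXppSnlbaA9sj6ooRjgoN0lpdz5aV0UoSFhLfq+9XHl4eWg6bWkdX19rGApYWXubeGlaX4hWR1hZWBk6aVdIXGt6VglcO09tJQgIOmt7eolqeSp9alhJVxk4RwgIJyYYHFtLS0+eXV9PT25ummhIWn2ZHH+LZkldfVxKSBcXSV2Lekk7Ph9OfHlKWWp6XI17a1lGPG96OllZSkxvjmlJSmpum094Do16eigGKFhpeEk9ZxhYOhldi1xqLqpYXHlrbHx9i2kJX4tcP4c3NzhYTYo5SlpcX65aah96WldafIpoTG1FJhkuVyYub3lZVztZPTwbS194OkcfWjhLaVhXWFhqP3cnLWcXNjtrWWqKiVovfjoKH1Y7XmxKS3lreWdna386NxpbaFhoalpre4qKiAxPr4wLWEg7ODdbenl6e4x+fkU3SmpoZ1haeFdZaGh5OA9vjR1YKnlZVxlLmWlaampbeFlJWYp5SmuId1p4dlhmDo+KD0gbeCk5ZygJKFlqemp5eEdYeXg9iGl4aXl3aGcNf30fKjdbD5tpa3t4OEp4WXqIZzdpamlnaFlpeGl6dgo9b00LWGgPeVuNfHppeDhJeoppVic8eGl4O4h4apgmHF9+PB5oVg95P3g3WFlZaml6eVxri116aXk6mYlpXA9/r3scT0pbD1hPhiVGSWuHamp4Kmt9eVhpWlmKikccS0+ZCAgsT2s3OGpuVylaaXl7emgsZ01mRldXWFhLT3toSgwPnlgdP4tYal+/THtpWmlqS4qKbYhYV1hYaWloODkqSTg7b4keaktcalg7bHpOc="/>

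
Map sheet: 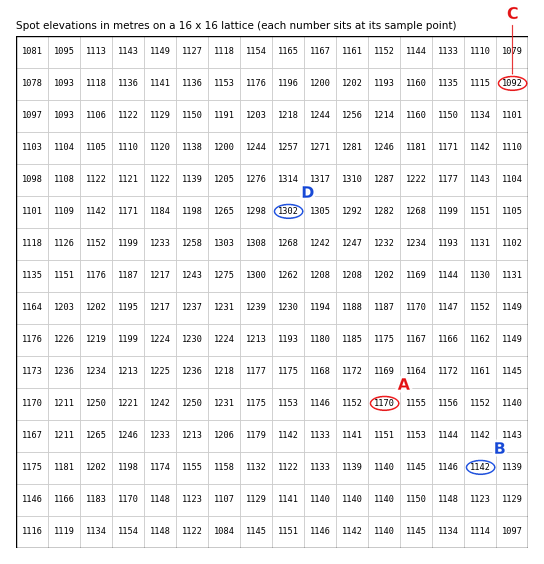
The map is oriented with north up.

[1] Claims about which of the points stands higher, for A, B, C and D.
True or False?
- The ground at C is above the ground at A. False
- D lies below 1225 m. False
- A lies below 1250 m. True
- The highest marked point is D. True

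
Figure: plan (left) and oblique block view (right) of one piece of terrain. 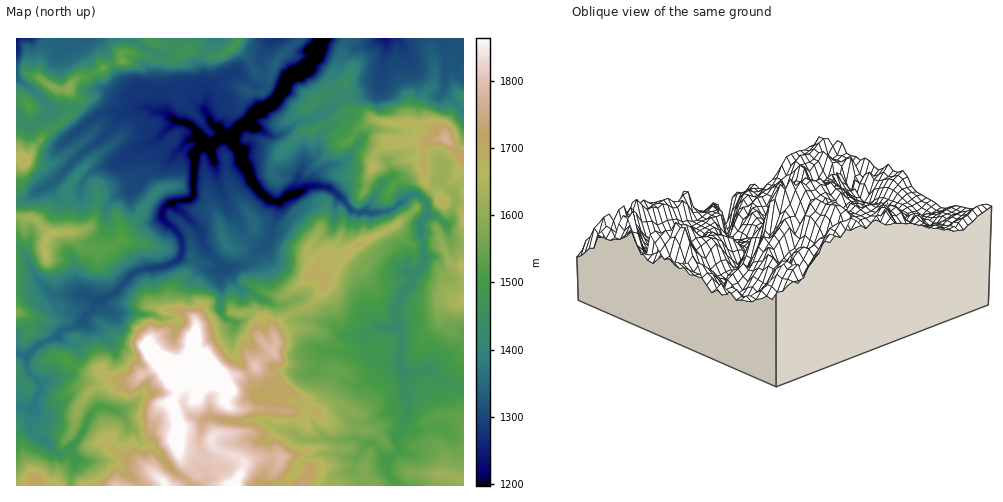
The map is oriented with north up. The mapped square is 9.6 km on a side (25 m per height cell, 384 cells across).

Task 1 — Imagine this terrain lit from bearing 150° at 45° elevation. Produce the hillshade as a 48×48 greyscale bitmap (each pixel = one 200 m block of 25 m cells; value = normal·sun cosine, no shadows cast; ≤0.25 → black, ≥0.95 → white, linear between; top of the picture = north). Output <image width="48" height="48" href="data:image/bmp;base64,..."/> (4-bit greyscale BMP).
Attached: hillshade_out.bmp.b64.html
<image width="48" height="48" href="data:image/bmp;base64,Qk32BAAAAAAAAHYAAAAoAAAAMAAAADAAAAABAAQAAAAAAIAEAAATCwAAEwsAABAAAAAAAAAAAAAAABEREQAiIiIAMzMzAERERABVVVUAZmZmAHd3dwCIiIgAmZmZAKqqqgC7u7sAzMzMAN3d3QDu7u4A////AFaHeDNDRpqXacqoaN3N2XvLmZqZqqqqqUVmaVNER4iXeqqpiL3L3Hm7upqpmZmJmVRVWJh3d3d3q7qqqZu6zaiaq5mqmIh4iHVWiYqqmGVpm7qqqYiIiamaq6mrqJmYmYd4i5Wal2eIm7maqpmHZ4maqrqrqZmZmZiYasVXmGiYerl4mZqYiqu7y6u7qImZmZmIZ8lGaHaIiap3iZmrzMvMu7qquYmqqZqYdr12eGWKmby7zMzMzLu6qqqqqoiZmaqZhY3Ku5RIqr3L3cu6qrqJqpmqqpiIiLyXh1rczdlVm6zbvKqpmZh4mZmaupmZiKunZ2eru92Yq7vcu8u6qGeImZmaqpmZmbm6h2aZdoy6vMu7mbzLqIiJqqqaqpmZqpm7qmRoQ0eqqrupZovMy6qZmqqqqqqaqohpmXMkQzaIZnmXVXet3LqZmZmququ6qrtUVnUzUyWGVGl3dmebzLuqqpmquZu7qs3IVnZVUQJodGqIhUh5vNy7qqmZqYqqurzduXdnYQAldDmqhSZoi8u7u7uZmYmru9u7y5iIcwAEZjaYmlRliru7u7u7qYmrvMqqqqqIl0RGdzSHeHVEaazMy7u8qZmazJmZqqqph1Z2VBJnVDRXiIrdzLu7uIiJqqqqqqq7ljM0RDEmRGV3i7m93Lu7yWd4mbu8zMzNyUMzRmRGVGdkNqus3Mu7u3Voibvd7cze7ZVDJYeJhlVUIlqqzMu7u6VXmrqu7tvN7ty6c3maqXd2Q0eavcvMy7hWiKmM3Mu73u7d2Hmau6mHZFeJnOy8zMp3eKh73cuqvN3LupmZqqqXQ0d3h77czMqJiMp53dy5mqmHepmZmaupUhSVZTe93LloiMuFZ4q4iZmGiomZmZqpdBF3RSAVvclXhol1MzSIh4u5iZqYmZmZdkE3VDEACNxqljI2ZmV5Zmndl3mZmZl2VGVHZsqYIJybyIRGiIeKh3XP7IaZmZd6gyRWd7/N5zmJy9yXeaiKqZVs7seJmYes7HNHl27Z3rmYqu/bd7l4mqhmi7iJmYmb3tuZqGv7rLy5q//st4uImZqXeKiImYmKvLu6mGjuy5q6mt7runi7qZmamah4mZd5zLqrp1W9y6q6mYrcmqibuqmaqrlXiad3vcub3GSMy5rMt1XOuJqZu6qZq7uXWJdla9ypraRqu6m82FV9/JmpmrqqirzLuFZ4Zqu4ibhompiKqIl439qamaqqiby87oRHqYiZh4qHiYdlVqy4jP66qZqqu7urvuohWaqYiGVDNVQhN5q7u97bqqqru7u6q++xA4u6iGMQATMhSperzdzcuqq7uqu6qs79AEerqYZkIkV3Z2mpi93dy6qqqqqqqZvfoAJpq6qodVephkemMozv7dzMzMu6qZqt9gAmerupmHeamGVlUiWd/+7t3u3dyqqc/6AEd7ypmZiamVVol0RFre3cze3e/rqZ3/oCd4qpmZmaqlWJqYdURpu7qrypz9uYnO4xaYmZmZmaqnV5qpl2Q0i8qZqXXeuoee+BWamYiZmaqg=="/>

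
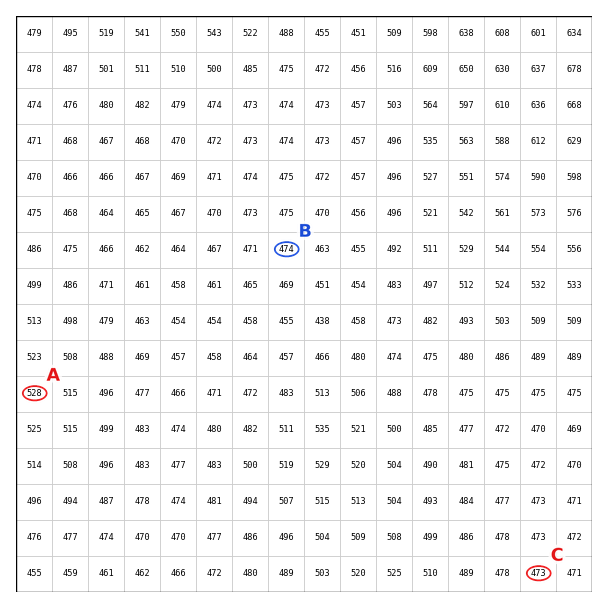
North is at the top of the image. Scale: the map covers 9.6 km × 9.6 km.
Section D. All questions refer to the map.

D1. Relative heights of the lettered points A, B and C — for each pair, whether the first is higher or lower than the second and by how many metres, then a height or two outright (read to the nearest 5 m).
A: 55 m higher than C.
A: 55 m higher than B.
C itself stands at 475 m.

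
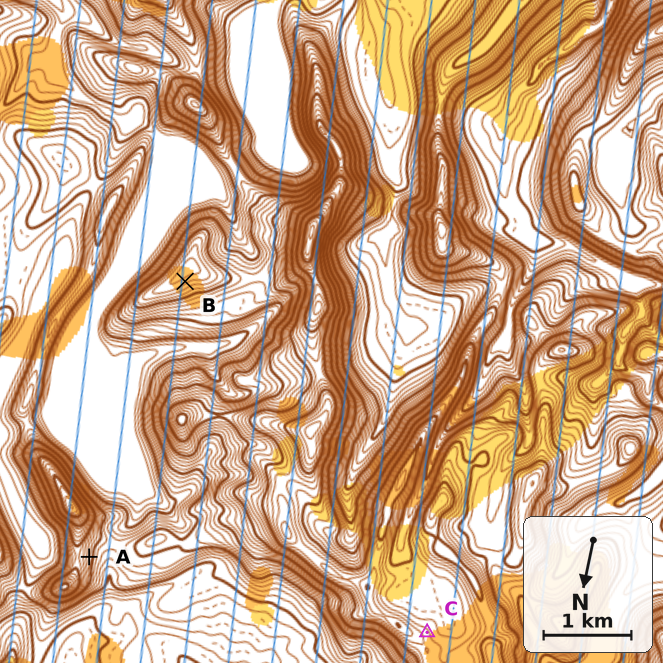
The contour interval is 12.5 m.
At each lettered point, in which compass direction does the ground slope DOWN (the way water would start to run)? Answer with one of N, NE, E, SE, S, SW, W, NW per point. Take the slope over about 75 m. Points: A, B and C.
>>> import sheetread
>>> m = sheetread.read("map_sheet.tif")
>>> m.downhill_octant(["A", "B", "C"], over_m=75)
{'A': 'W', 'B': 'NW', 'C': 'SW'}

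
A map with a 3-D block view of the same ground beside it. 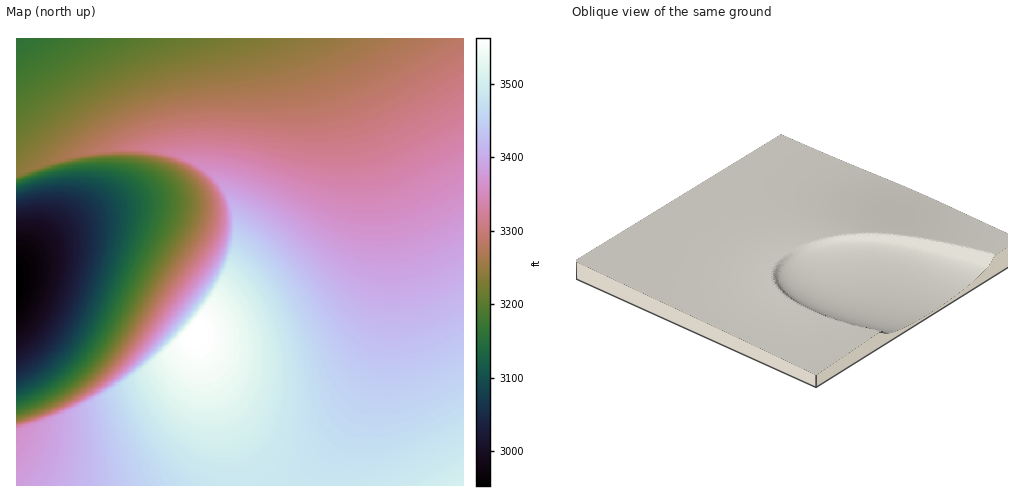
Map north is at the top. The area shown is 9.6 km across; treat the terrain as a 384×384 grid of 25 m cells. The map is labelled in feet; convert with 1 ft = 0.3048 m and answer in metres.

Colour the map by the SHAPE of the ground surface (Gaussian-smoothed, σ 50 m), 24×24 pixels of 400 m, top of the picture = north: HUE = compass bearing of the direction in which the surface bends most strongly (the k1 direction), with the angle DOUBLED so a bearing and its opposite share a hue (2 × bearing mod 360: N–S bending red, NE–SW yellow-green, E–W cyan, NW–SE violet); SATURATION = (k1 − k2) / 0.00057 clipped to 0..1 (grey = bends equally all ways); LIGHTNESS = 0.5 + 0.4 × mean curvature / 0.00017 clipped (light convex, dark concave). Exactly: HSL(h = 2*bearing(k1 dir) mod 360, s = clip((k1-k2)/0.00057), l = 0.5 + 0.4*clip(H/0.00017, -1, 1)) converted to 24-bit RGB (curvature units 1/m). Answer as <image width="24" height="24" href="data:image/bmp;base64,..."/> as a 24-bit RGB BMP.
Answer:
<image width="24" height="24" href="data:image/bmp;base64,Qk32BgAAAAAAADYAAAAoAAAAGAAAABgAAAABABgAAAAAAMAGAAATCwAAEwsAAAAAAAAAAAAAf35/gH1/gH1+gHx+gHx9gHx8gX18gX99goB9goJ9gYJ9f4J9foF9fYF9fYF+fYB+fYB/fYB/foB/fn+Af39/f39/f39/f39/f31/gH1/gHx+gHx+gHx9gXx8gX18gn99g4F9g4N9gYN9f4N9foJ9fYJ9fYF+fIB/fYB/fYCAfYCAfn+Afn9/f39/f39/f39/kYOdgHyAgHx/gHx+gXx+gXx9gn59g4B+hIJ+g4R+goR+gIR+foN9fYJ+fIF/fIF/fICAfYCAfX+Afn+Afn9/f39/f39/f39/qFf/7Mz/7tP4kH+RgXx+gn1+g35+hIF/hYR/hIWAg4WAgIV/foR/fYN/fYKAfIGAfICAfH+AfX+AfX+Afn9/fn9/f39/f39/WGhMMkwlJGQQ8Jz/+dD7j4CMhH9/hYKAhoWBhYeBg4aBgYaAf4WAfoOBfYKBfIGBfICAfH+AfH6AfX6Afn5/fn9/f39/f39/bHNpZ3FkXW1ZPFw4EmEP/8z747XahoSCh4eDh4iDhYiDgoeCgIWCf4SCfYKCfICBfH+BfH6AfH6AfX6Afn5/fn9/f39/f39/cXVwb3RvbHRsZ3NmWW9ZJE4p/x68+tHti4mFiImFhomEg4eDgYaEf4SEfYGDfH+Be36Be32AfH2AfX2AfX5/fn5/f39/f39/c3Z0c3Z0cnZzcHZybXduZHdnRWtNCqQx/s3njYyHh4mGhIiFgoaFgIOEfoCDfH6Be32Be3yAfHyAfX2AfX5/fn5/f39/f39/dHd3dHd3dHh3dHl3c3p2cXxzanxuUXRdD49F/M/eiIqHhYiGg4WGgIKEfn+CfH2Be3yBe3uAfHyAfHx/fX1/fn5/f39/f39/dHh4dHh4dXl5dXp5dnx5dn54dIB3bX9yUHViB9U99NfbhoeGg4SFgICEfn2CfHyBfHuAfHuAfHyAfXx/fn1/fn5/f39/f39/dHl4dHl5dXp6dnt6d316d396d4F5dYJ4bH90O2Zb/6SdnI2LhIOFgYCDf32CfXyBfHuAfHuAfXyAfX1/fn1/fn5/f39/f39/c3l3c3l4dHt5dXx6d356eIB6eIJ6d4J5c4B3ZHlzGVVZ+N3ThIKEgn+DgH2CfnuBfXuAfXuAfXyAfn1/fn1/f35/f39/f39/cXh1cnl2c3t4dHx4dn55d4B5eIF4eIF4dn93bnl1O1Jd/dWghIGDg36DgHyCf3uBfnuAfnuAfnyAfn1/fn5/f35/f39/f39/bnhxcHlzcXp0cnx1dH12dX92d4B2eIB2d311cXdzU1pm/vRhhoCAgn2BgXyBgHuAf3uAfnyAfnx/fn1/f35/f35/f39/f39/ZXVnandsbXlub3pwcXxxc31ydn5zeH5zd3tyc3NuVU1fy/pohH5/gnyAgXuAgHuAf3uAf3yAf31/f31/f35/f39/f39/f39/SGdEXHFZZXViaXdnbXlqcXpsdHttdnptdnZqbGJgPx460fjJgn1+gXx/gXt/gHt/gHyAf3yAf31/f35/f35/f39/f39/f39/zWL/IEkPM00jVWhGYXBTaHJZbXJacG9XZVhHRB8bq//Ug52Egnx9gXx+gHt+gHx/gHx/f31/f31/f35/f35/f39/f39/f39/mIaj6tH65Mz/pHv/OSn/DcwWPb4RGpn6bsr/0ff6g5iRgn18gXx9gHx9gHx+gHx/gH1/f31/f35/f35/f39/f39/f39/f39/fYB/fYB/fYB/f4GJkYywqKXWqKzZjpq0f4iEgoF9gn99gX18gXx8gHx9gHx+gH1+gH1/f35/f35/f39/f39/f39/f39/f39/foB/fYB/fYB+fYB9fYF9foF9f4F9gIF9gYF9gYB9gX58gX18gHx8gHx9gH1+gH1+f35/f35/f35/f39/f39/f39/f39/f39/foB/foB/fYB+fYB9fYB9foF9f4F9gIF9gYF9gX99gH59gH59gH19gH19gH1+gH5+f35/f35/f39/f39/f39/f39/f39/f39/foB/foB/foB+foB+foB9foB9f4B9gIB9gIB9gH99gH59gH59gH19gH1+gH5+f35/f35/f39/f39/f39/f39/f39/f39/f39/f4B/foB/foB+foB+foB+f4B+f4B+gIB+gIB9gH99gH99gH5+gH5+gH5+gH5+f35/f39/f39/f39/f39/f39/f39/f39/f39/f4B/f4B/foB+foB+f4B+f4B+f4B+gIB+gIB+gH9+gH9+gH9+gH5+gH5+f39/f39/f39/f39/f39/f39/f39/f39/f39/f39/"/>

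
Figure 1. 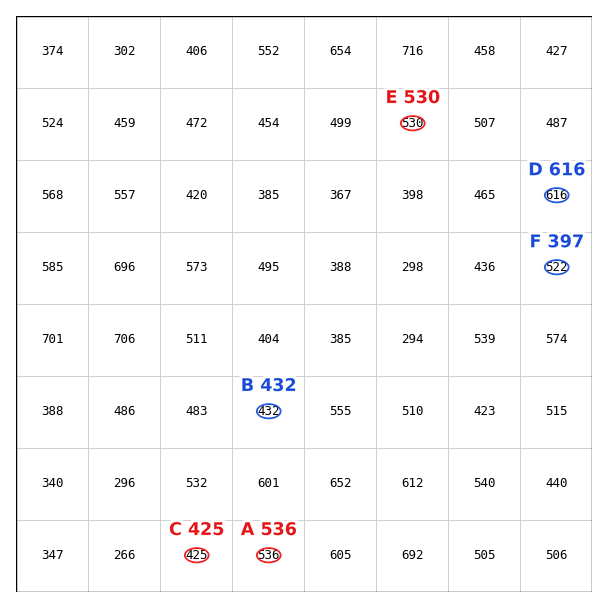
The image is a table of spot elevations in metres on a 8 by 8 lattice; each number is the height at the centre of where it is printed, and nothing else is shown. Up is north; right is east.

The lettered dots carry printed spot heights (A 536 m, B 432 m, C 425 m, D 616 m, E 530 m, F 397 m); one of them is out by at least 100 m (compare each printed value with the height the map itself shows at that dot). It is F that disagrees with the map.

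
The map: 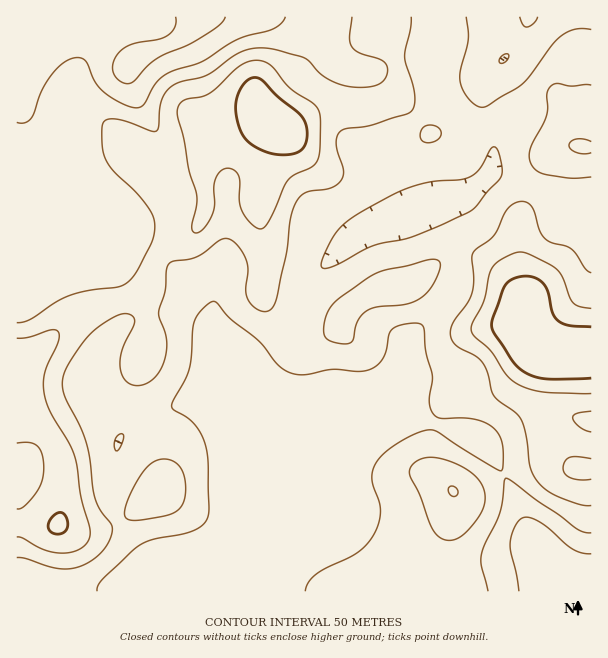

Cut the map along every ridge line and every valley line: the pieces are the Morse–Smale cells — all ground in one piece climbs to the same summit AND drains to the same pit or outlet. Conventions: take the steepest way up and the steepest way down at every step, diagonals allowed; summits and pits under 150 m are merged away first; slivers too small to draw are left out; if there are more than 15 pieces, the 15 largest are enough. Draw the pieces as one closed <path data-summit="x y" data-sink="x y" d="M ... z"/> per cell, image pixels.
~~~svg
<path data-summit="279 125" data-sink="591 590" d="M435 16l-238 0-9 14-6 7-9 6-30 11-12 8-42-43-9-3-27 22-34 22-1 23 4 33-3 75 5 10 25 26-3 19-6 17-14 15-10 4 1 307 111 3 4-8 9-10 14-9 12-3 22 4 29 22 18 0 30-22 53-56 7-15 0-18 5-15-19-28-52-45-12-15-1-9 13-15 32-26 21-46 43-42 18-10 24-6 36-15 31-9 27-23 2-24-10-33-2-21 4-12 7-14-2-1-8 5-16 1-14-1-10-5-7-14z"/><path data-summit="545 350" data-sink="591 590" d="M591 16l-155 1-2 27 4 16 5 8 10 5 20 1 10-1 13-7-10 17-4 12 2 21 10 33-2 24-27 23-31 9-36 15-24 6-18 10-43 42-21 46-32 26-13 15 1 9 12 15 52 45 19 28-5 15 0 18-4 11-22 27-34 33-30 22-18 0-23-18-15-6-13-2-12 3-14 9-9 10-4 4 1 4 463-1z"/><path data-summit="545 350" data-sink="591 590" d="M78 16l-62 1 1 265 9-4 14-15 4-11 5-25-25-26-5-10 3-75-3-12-1-39 2-5 3 0 30-22z"/><path data-summit="545 350" data-sink="591 590" d="M195 16l-110 1 46 45 12-8 30-11 9-6 10-11z"/>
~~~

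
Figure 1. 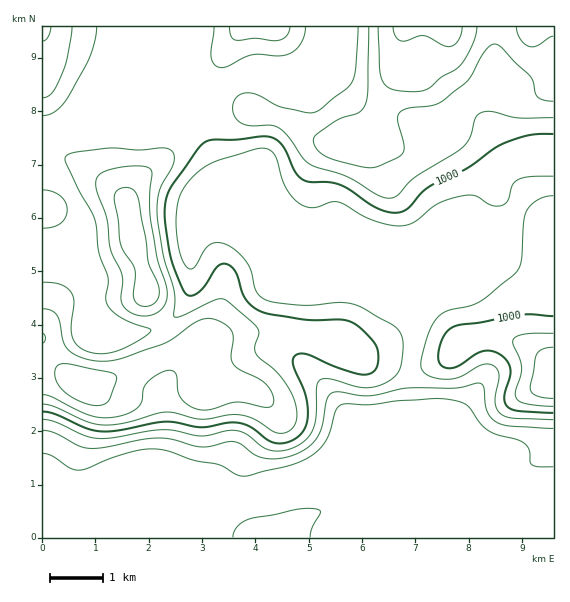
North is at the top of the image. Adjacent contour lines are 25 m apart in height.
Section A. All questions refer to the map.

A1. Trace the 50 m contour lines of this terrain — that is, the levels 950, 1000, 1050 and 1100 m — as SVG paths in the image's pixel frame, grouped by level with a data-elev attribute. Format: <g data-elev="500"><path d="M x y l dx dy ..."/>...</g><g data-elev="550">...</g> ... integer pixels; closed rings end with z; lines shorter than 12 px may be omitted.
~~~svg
<g data-elev="950"><path d="M43 430l12 3 22 12 11 3 16-1 51-9 16 1 30 8 31-6 9 3 18 13 9 2 11 0 20-6 9-6 6-6 8-13 5-29 3-4 3-3 7 0 19 3 10 1 36-8 50 0 24-5 3 1 2 4 1 16 2 8 4 5 5 5 13 4 44 2"/></g><g data-elev="1000"><path d="M43 412l13 2 32 15 13 2 18-1 45-8 11 0 26 5 27-4 9 0 14 4 20 15 12 1 9-2 8-6 5-7 2-8 1-12-2-12-13-32 0-5 3-4 5-2 7 2 27 12 25 7 9 0 7-5 2-10-1-12-7-10-13-12-13-5-39 0-34-6-11-3-8-5-7-7-9-26-3-5-5-3-5-1-6 3-12 18-8 8-6 3-6-3-9-20-6-17-5-33 0-19 2-9 5-10 25-35 8-8 8-2 23 0 25-4 11 1 5 3 6 6 12 25 8 9 6 2 19 0 11 2 10 6 27 18 11 4 9 1 7-2 5-3 13-15 8-6 38-18 33-24 28-10 25-1"/><path d="M553 316l-30-1-67 11-7 3-5 7-4 9-2 11 1 5 2 4 4 3 6 0 9-3 21-13 8-1 8 2 9 7 4 8 0 8-6 20 1 7 2 4 12 4 34 2"/></g><g data-elev="1050"><path d="M43 395l9 2 26 14 14 5 12 2 13-1 11-4 9-5 5-7 1-12 4-6 12-9 10-4 4 1 3 4 2 16 3 8 8 6 8 4 12 1 28-8 31 5 4-1 2-5-2-9-7-8-8-6-18-9-6-5-2-7 2-18-1-7-5-7-10-5-8-2-8 2-8 3-20 15-10 6-43 15-21 2-18-3-12-7-6-10-6-25-5-5-9-2"/><path d="M553 347l-10 2-6 4-7 35 1 4 5 3 17 3"/><path d="M143 316l10-2 8-5 5-8 1-10-10-32-7-40 0-22 1-26-2-3-5-2-19 1-14 2-10 4-4 6-1 8 11 32 4 32 11 24 0 28 3 5 5 4z"/><path d="M43 98l5-2 5-4 10-20 4-15 5-30"/><path d="M229 27l2 9 4 4 21-2 19 3 5-1 5-3 4-5 1-5"/><path d="M369 27l-1 64-3 14-6 8-18 5-8 4-15 11-4 6 0 5 4 7 13 8 28 7 12 2 9-2 20-10 3-4 1-4-6-27 1-8 8-4 25-3 12-6 24-20 16-28 5-6 4-2 4 1 4 2 29 29 3 5 2 12 3 4 6 3 9 1"/></g><g data-elev="1100"><path d="M393 27l2 8 5 6 5 0 14-5 5 0 24 11 5-2 5-4 3-6 1-8"/></g>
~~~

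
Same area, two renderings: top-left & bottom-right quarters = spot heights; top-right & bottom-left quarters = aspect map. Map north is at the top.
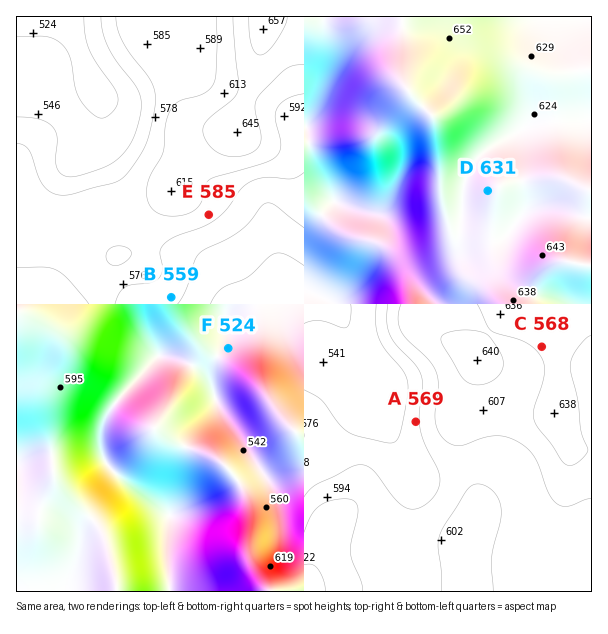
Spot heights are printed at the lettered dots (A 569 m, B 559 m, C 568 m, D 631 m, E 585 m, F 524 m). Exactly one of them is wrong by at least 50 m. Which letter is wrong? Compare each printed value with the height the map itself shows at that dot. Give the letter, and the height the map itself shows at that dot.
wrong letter C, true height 630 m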